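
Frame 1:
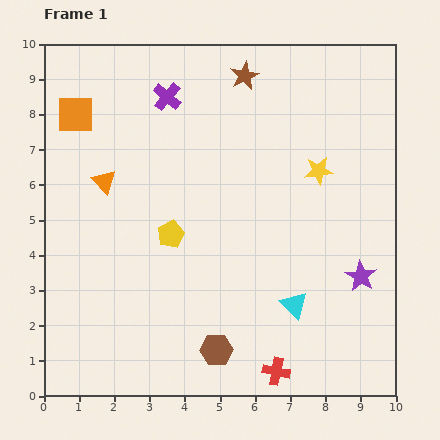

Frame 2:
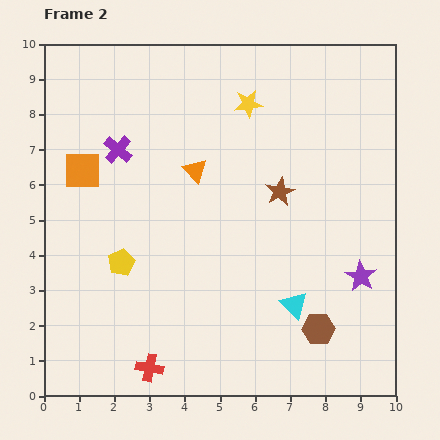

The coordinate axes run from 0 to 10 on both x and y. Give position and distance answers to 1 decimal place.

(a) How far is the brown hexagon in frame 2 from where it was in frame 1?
3.0

The brown hexagon moved from (4.9, 1.3) to (7.8, 1.9), a distance of √(2.9² + 0.6²) ≈ 3.0.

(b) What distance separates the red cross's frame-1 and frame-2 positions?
3.6

The red cross moved from (6.6, 0.7) to (3.0, 0.8), a distance of √(3.6² + 0.1²) ≈ 3.6.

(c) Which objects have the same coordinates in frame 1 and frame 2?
the cyan triangle, the purple star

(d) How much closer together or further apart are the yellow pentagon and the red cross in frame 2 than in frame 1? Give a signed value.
-1.8

Distance in frame 1: 4.9. Distance in frame 2: 3.1.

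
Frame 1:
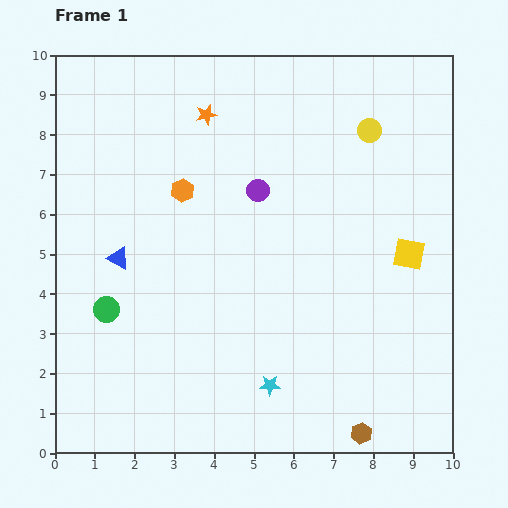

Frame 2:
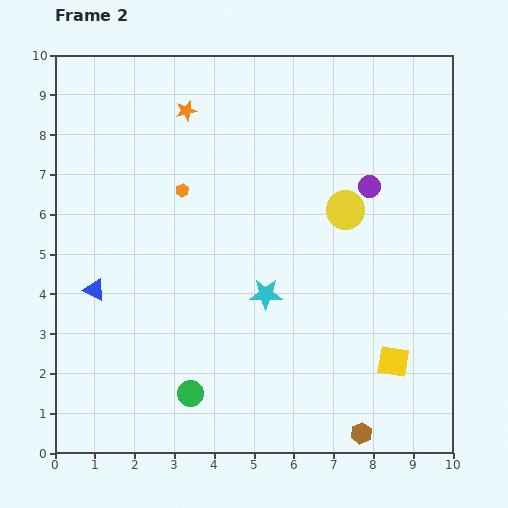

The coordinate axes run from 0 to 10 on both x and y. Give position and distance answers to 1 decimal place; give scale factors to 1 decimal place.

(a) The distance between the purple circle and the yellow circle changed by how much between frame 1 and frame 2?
-2.4

Distance in frame 1: 3.2. Distance in frame 2: 0.8.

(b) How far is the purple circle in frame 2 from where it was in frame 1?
2.8

The purple circle moved from (5.1, 6.6) to (7.9, 6.7), a distance of √(2.8² + 0.1²) ≈ 2.8.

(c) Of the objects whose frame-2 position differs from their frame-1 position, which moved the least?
the orange star

(moved 0.5)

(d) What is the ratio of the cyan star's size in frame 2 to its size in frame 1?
1.5×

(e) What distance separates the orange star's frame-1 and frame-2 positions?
0.5

The orange star moved from (3.8, 8.5) to (3.3, 8.6), a distance of √(0.5² + 0.1²) ≈ 0.5.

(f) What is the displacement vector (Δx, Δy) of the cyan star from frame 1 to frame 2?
(-0.1, 2.3)

The cyan star was at (5.4, 1.7) in frame 1 and (5.3, 4.0) in frame 2.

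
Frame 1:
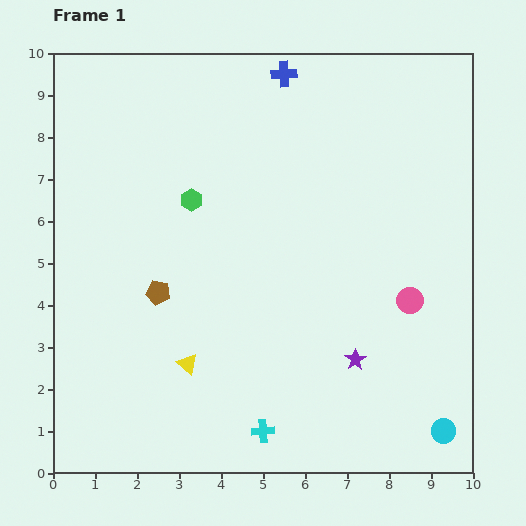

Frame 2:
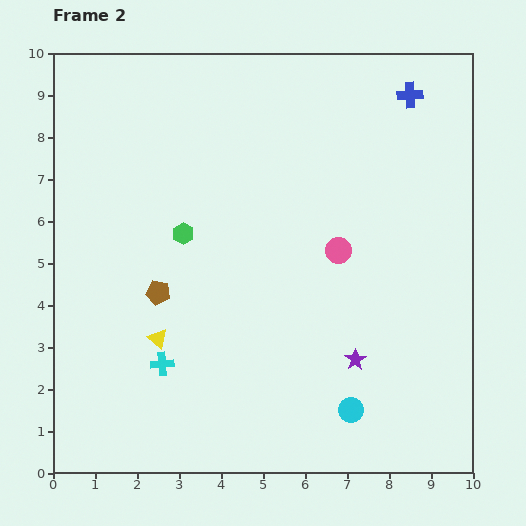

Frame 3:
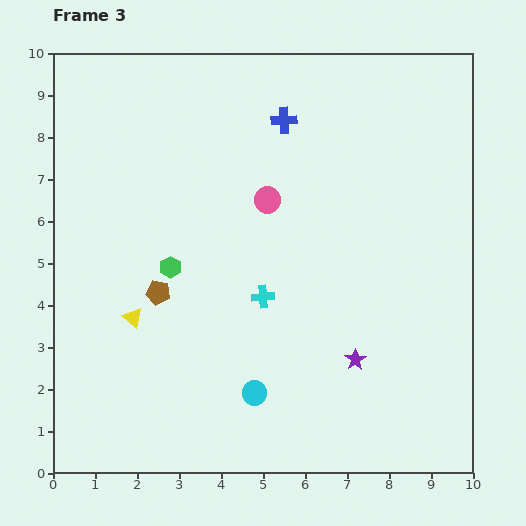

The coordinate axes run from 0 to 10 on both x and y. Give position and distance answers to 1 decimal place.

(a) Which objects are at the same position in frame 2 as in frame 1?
the brown pentagon, the purple star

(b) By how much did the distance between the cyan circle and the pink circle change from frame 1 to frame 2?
+0.6

Distance in frame 1: 3.2. Distance in frame 2: 3.8.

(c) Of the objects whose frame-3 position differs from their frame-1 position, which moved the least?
the blue cross

(moved 1.1)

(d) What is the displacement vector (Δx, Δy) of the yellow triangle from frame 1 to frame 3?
(-1.3, 1.1)

The yellow triangle was at (3.2, 2.6) in frame 1 and (1.9, 3.7) in frame 3.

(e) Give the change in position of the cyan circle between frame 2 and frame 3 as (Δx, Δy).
(-2.3, 0.4)

The cyan circle was at (7.1, 1.5) in frame 2 and (4.8, 1.9) in frame 3.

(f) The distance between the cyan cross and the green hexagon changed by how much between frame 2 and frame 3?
-0.8

Distance in frame 2: 3.1. Distance in frame 3: 2.3.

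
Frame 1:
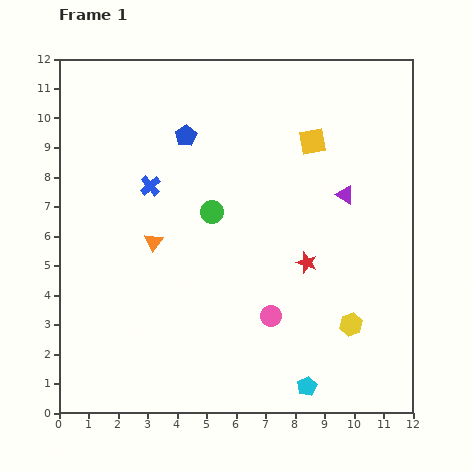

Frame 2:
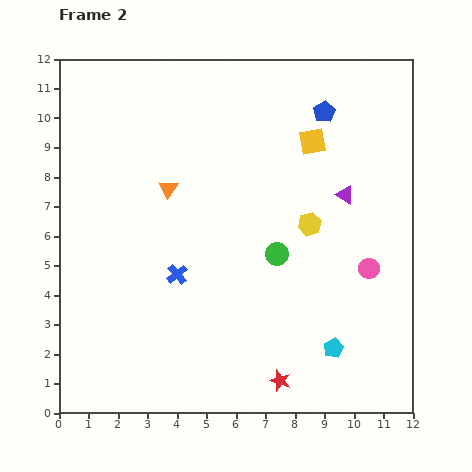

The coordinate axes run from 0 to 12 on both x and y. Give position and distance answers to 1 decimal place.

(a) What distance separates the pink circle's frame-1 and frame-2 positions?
3.7

The pink circle moved from (7.2, 3.3) to (10.5, 4.9), a distance of √(3.3² + 1.6²) ≈ 3.7.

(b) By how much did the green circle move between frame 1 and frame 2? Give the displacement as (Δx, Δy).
(2.2, -1.4)

The green circle was at (5.2, 6.8) in frame 1 and (7.4, 5.4) in frame 2.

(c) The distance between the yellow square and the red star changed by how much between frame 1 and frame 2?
+4.1

Distance in frame 1: 4.1. Distance in frame 2: 8.2.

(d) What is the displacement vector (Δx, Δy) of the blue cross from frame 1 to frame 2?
(0.9, -3.0)

The blue cross was at (3.1, 7.7) in frame 1 and (4.0, 4.7) in frame 2.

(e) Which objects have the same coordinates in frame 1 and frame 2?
the purple triangle, the yellow square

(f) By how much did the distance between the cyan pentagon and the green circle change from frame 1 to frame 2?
-3.0

Distance in frame 1: 6.7. Distance in frame 2: 3.7.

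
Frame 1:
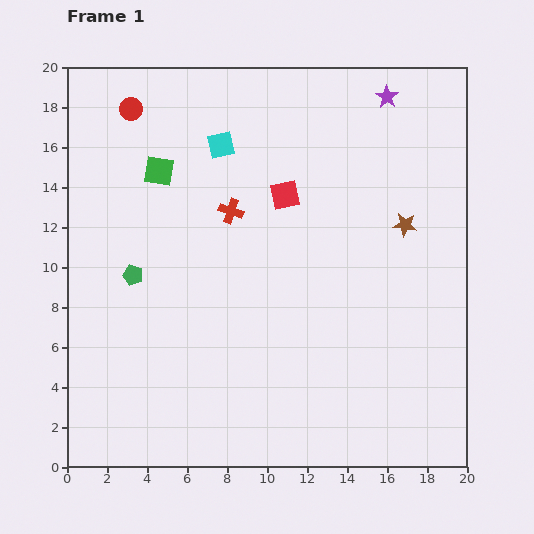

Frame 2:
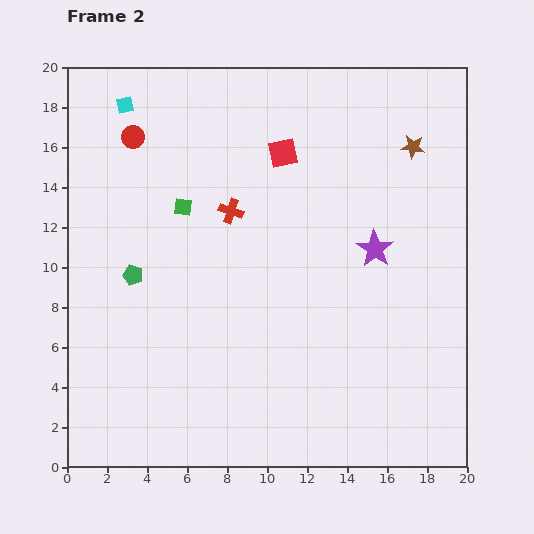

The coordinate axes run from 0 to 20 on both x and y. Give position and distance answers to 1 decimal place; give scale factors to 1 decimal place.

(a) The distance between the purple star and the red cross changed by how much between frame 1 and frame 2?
-2.3

Distance in frame 1: 9.7. Distance in frame 2: 7.4.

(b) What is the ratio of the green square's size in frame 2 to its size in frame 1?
0.6×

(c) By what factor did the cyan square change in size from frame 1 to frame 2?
0.7×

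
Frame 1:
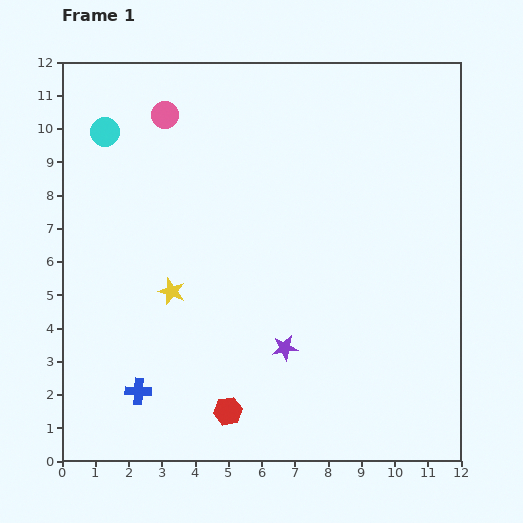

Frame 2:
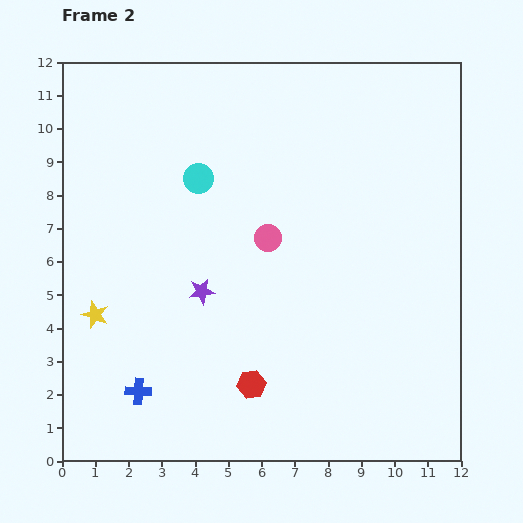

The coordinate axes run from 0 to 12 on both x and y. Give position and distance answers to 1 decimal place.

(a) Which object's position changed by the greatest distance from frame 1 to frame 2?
the pink circle

(moved 4.8; next 3.1)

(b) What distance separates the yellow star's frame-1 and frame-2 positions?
2.4

The yellow star moved from (3.3, 5.1) to (1.0, 4.4), a distance of √(2.3² + 0.7²) ≈ 2.4.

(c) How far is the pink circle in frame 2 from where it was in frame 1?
4.8

The pink circle moved from (3.1, 10.4) to (6.2, 6.7), a distance of √(3.1² + 3.7²) ≈ 4.8.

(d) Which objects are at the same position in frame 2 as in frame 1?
the blue cross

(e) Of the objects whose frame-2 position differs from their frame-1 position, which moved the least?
the red hexagon

(moved 1.1)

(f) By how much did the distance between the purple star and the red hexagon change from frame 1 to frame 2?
+0.7

Distance in frame 1: 2.5. Distance in frame 2: 3.2.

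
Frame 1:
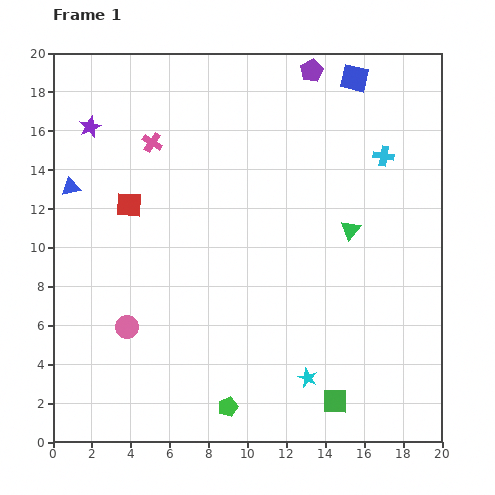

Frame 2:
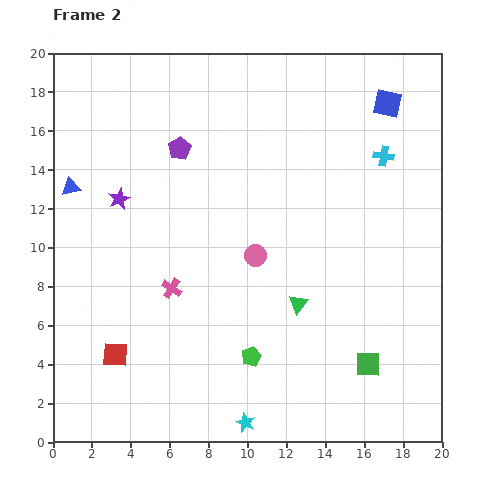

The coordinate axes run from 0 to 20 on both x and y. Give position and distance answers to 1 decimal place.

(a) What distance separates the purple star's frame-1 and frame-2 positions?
4.0

The purple star moved from (1.9, 16.2) to (3.4, 12.5), a distance of √(1.5² + 3.7²) ≈ 4.0.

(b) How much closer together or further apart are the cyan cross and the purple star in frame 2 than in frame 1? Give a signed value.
-1.4

Distance in frame 1: 15.2. Distance in frame 2: 13.8.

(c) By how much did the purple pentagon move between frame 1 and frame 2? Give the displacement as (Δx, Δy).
(-6.8, -4.0)

The purple pentagon was at (13.3, 19.1) in frame 1 and (6.5, 15.1) in frame 2.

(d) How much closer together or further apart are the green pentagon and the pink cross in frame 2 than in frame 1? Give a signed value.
-8.7

Distance in frame 1: 14.1. Distance in frame 2: 5.4.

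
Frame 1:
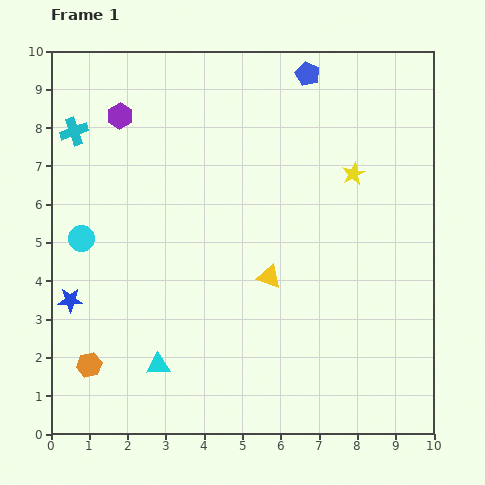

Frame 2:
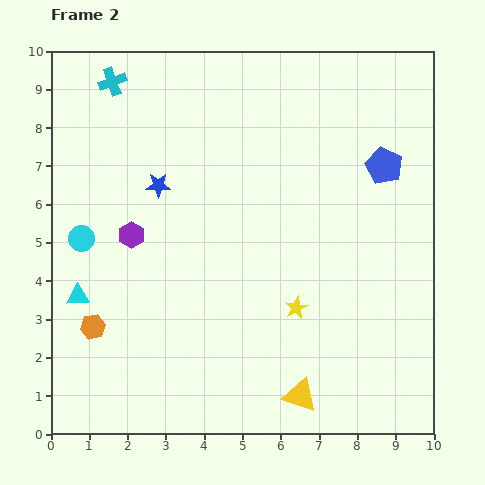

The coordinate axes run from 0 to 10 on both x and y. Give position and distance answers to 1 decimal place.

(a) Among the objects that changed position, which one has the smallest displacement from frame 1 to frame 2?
the orange hexagon

(moved 1.0)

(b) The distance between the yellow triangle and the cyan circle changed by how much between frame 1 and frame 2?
+2.0

Distance in frame 1: 5.0. Distance in frame 2: 7.0.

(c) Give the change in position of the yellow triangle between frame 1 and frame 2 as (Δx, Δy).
(0.8, -3.1)

The yellow triangle was at (5.7, 4.1) in frame 1 and (6.5, 1.0) in frame 2.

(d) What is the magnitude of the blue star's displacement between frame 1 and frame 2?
3.8

The blue star moved from (0.5, 3.5) to (2.8, 6.5), a distance of √(2.3² + 3.0²) ≈ 3.8.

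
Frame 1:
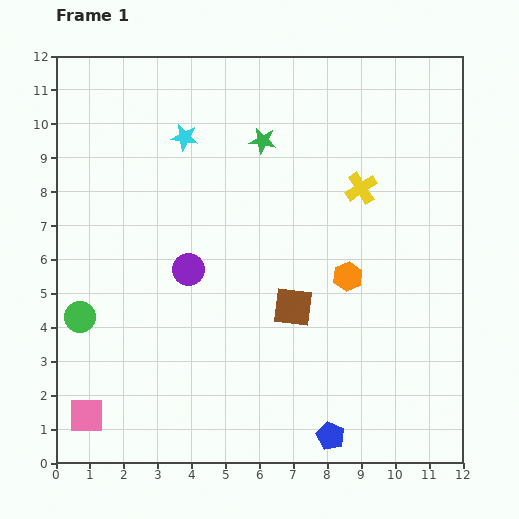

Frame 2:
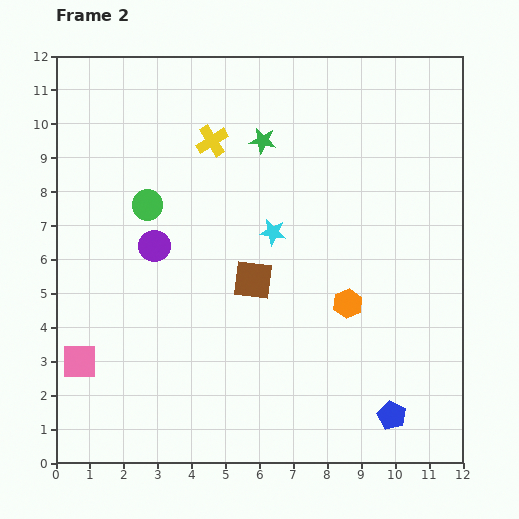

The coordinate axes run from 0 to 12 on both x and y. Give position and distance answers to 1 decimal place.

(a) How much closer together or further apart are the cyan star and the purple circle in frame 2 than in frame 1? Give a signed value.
-0.4

Distance in frame 1: 3.9. Distance in frame 2: 3.5.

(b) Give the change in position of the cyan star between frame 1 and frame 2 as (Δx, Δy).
(2.6, -2.8)

The cyan star was at (3.8, 9.6) in frame 1 and (6.4, 6.8) in frame 2.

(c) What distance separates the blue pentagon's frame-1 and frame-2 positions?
1.9

The blue pentagon moved from (8.1, 0.8) to (9.9, 1.4), a distance of √(1.8² + 0.6²) ≈ 1.9.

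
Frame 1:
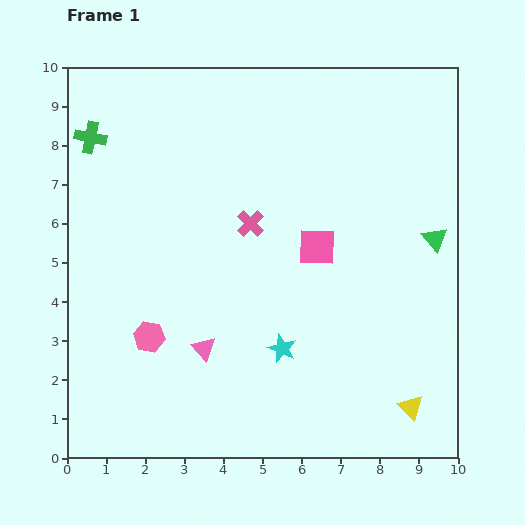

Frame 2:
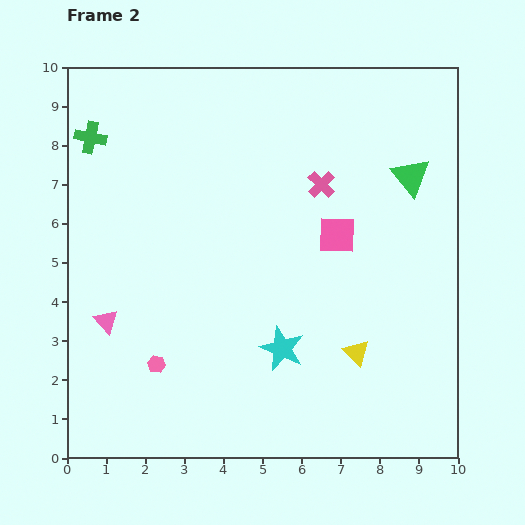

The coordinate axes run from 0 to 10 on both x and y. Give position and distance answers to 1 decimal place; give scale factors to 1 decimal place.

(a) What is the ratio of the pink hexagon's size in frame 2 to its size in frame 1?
0.6×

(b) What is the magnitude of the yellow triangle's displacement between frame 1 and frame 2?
2.0

The yellow triangle moved from (8.8, 1.3) to (7.4, 2.7), a distance of √(1.4² + 1.4²) ≈ 2.0.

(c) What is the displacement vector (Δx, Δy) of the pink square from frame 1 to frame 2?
(0.5, 0.3)

The pink square was at (6.4, 5.4) in frame 1 and (6.9, 5.7) in frame 2.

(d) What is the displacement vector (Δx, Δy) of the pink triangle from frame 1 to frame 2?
(-2.5, 0.7)

The pink triangle was at (3.5, 2.8) in frame 1 and (1.0, 3.5) in frame 2.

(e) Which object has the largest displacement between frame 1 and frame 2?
the pink triangle

(moved 2.6; next 2.1)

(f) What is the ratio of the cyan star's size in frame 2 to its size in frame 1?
1.6×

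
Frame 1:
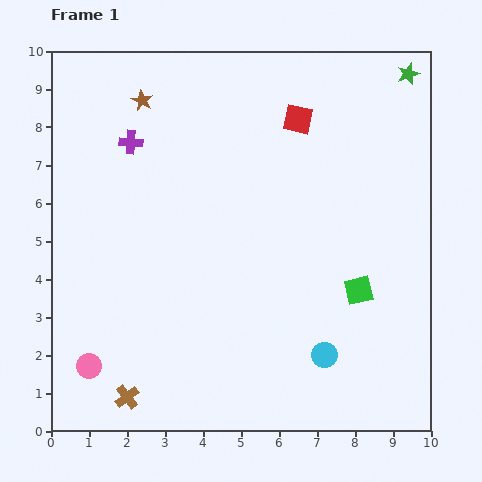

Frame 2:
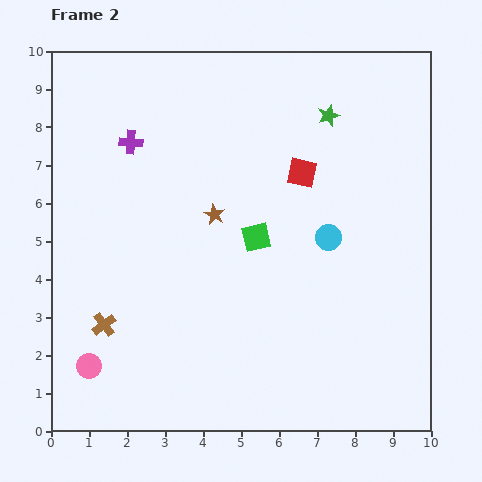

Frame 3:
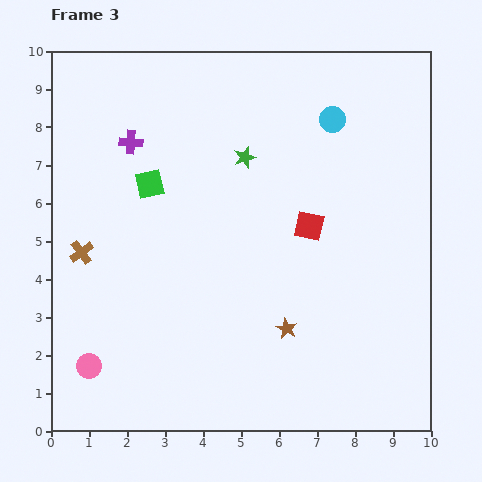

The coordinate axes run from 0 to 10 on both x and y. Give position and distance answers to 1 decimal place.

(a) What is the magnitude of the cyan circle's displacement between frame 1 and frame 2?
3.1

The cyan circle moved from (7.2, 2.0) to (7.3, 5.1), a distance of √(0.1² + 3.1²) ≈ 3.1.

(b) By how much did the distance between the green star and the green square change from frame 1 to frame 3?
-3.2

Distance in frame 1: 5.8. Distance in frame 3: 2.6.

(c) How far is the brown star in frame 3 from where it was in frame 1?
7.1

The brown star moved from (2.4, 8.7) to (6.2, 2.7), a distance of √(3.8² + 6.0²) ≈ 7.1.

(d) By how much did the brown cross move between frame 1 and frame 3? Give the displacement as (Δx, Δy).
(-1.2, 3.8)

The brown cross was at (2.0, 0.9) in frame 1 and (0.8, 4.7) in frame 3.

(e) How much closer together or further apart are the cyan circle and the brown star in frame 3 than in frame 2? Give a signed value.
+2.5

Distance in frame 2: 3.1. Distance in frame 3: 5.6.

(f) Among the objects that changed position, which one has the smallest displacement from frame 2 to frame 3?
the red square

(moved 1.4)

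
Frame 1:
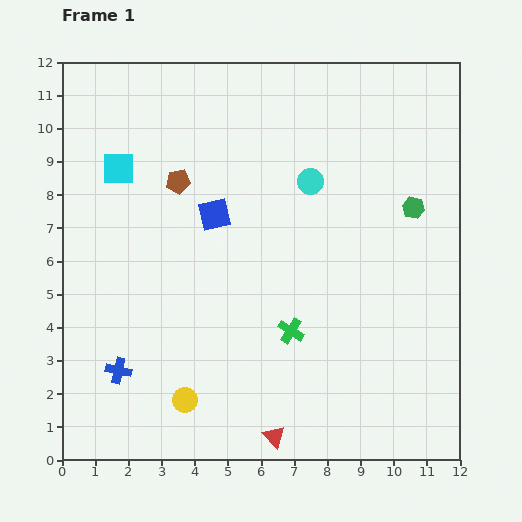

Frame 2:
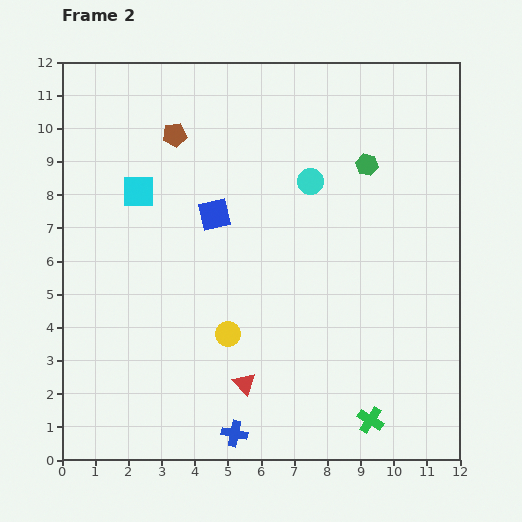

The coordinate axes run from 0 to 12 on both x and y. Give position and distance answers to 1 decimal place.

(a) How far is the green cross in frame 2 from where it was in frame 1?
3.6

The green cross moved from (6.9, 3.9) to (9.3, 1.2), a distance of √(2.4² + 2.7²) ≈ 3.6.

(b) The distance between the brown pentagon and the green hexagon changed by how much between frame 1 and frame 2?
-1.2

Distance in frame 1: 7.1. Distance in frame 2: 5.9.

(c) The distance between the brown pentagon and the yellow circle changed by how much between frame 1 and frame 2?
-0.4

Distance in frame 1: 6.6. Distance in frame 2: 6.2.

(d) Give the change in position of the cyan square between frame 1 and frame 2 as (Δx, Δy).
(0.6, -0.7)

The cyan square was at (1.7, 8.8) in frame 1 and (2.3, 8.1) in frame 2.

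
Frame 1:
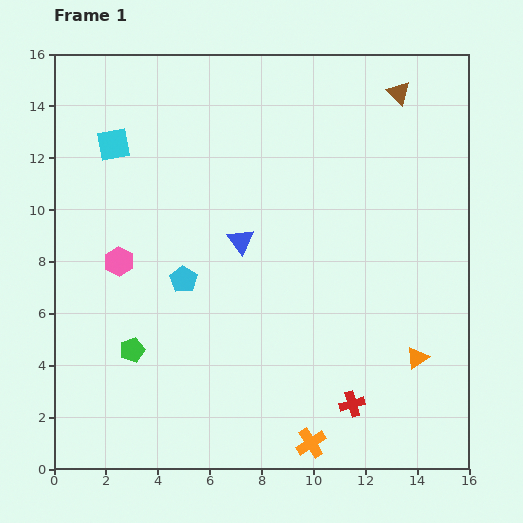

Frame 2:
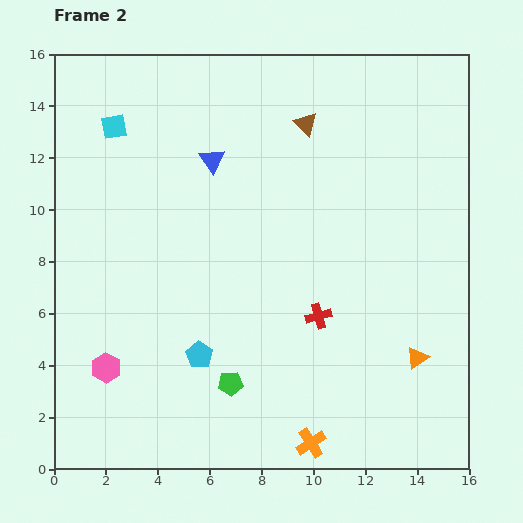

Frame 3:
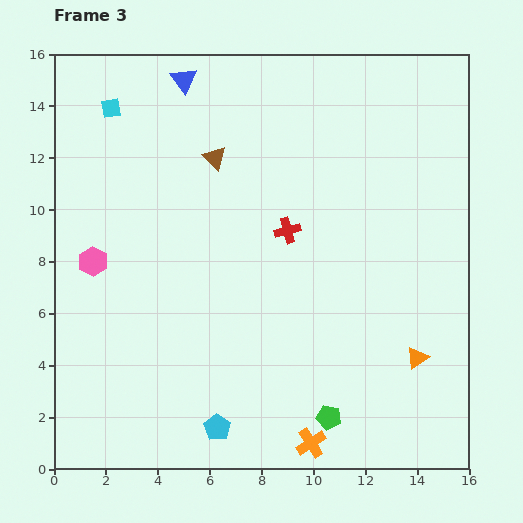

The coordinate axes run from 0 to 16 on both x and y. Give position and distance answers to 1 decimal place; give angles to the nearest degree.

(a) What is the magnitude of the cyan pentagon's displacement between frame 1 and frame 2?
3.0

The cyan pentagon moved from (5.0, 7.3) to (5.6, 4.4), a distance of √(0.6² + 2.9²) ≈ 3.0.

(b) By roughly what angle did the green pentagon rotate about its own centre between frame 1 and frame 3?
30° clockwise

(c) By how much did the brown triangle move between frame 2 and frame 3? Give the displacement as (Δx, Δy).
(-3.5, -1.3)

The brown triangle was at (9.7, 13.3) in frame 2 and (6.2, 12.0) in frame 3.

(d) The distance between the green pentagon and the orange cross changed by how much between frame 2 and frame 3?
-2.7

Distance in frame 2: 3.9. Distance in frame 3: 1.2.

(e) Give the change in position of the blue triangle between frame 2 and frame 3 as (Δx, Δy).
(-1.1, 3.1)

The blue triangle was at (6.1, 11.9) in frame 2 and (5.0, 15.0) in frame 3.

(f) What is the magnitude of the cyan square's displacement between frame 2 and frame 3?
0.7

The cyan square moved from (2.3, 13.2) to (2.2, 13.9), a distance of √(0.1² + 0.7²) ≈ 0.7.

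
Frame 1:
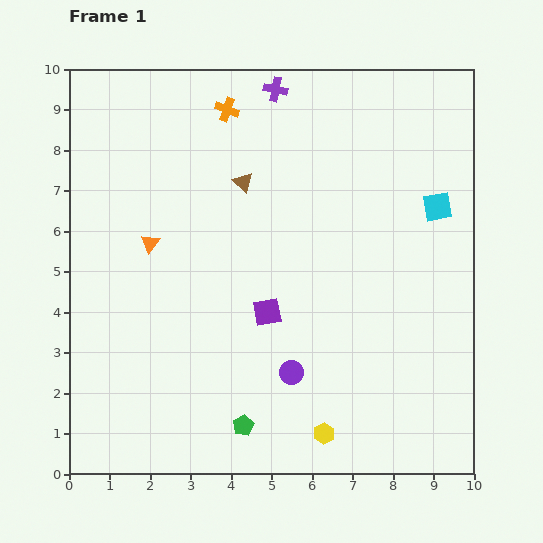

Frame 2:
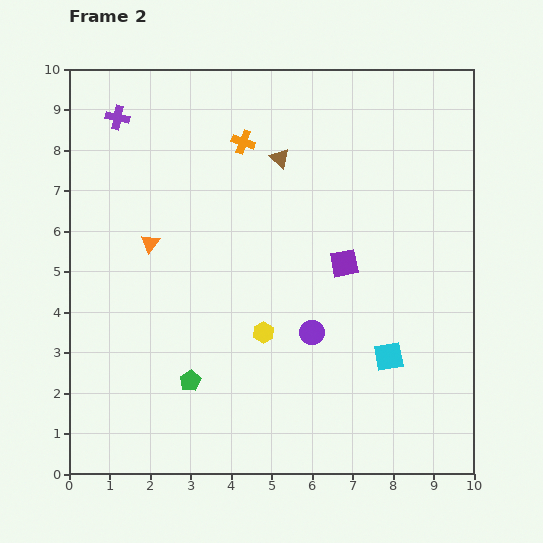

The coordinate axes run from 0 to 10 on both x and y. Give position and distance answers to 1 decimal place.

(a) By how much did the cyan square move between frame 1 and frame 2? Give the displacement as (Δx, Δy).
(-1.2, -3.7)

The cyan square was at (9.1, 6.6) in frame 1 and (7.9, 2.9) in frame 2.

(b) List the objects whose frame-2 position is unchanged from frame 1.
the orange triangle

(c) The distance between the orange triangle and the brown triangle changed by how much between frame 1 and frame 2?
+1.1

Distance in frame 1: 2.7. Distance in frame 2: 3.8.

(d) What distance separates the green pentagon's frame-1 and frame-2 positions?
1.7

The green pentagon moved from (4.3, 1.2) to (3.0, 2.3), a distance of √(1.3² + 1.1²) ≈ 1.7.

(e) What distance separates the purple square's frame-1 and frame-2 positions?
2.2

The purple square moved from (4.9, 4.0) to (6.8, 5.2), a distance of √(1.9² + 1.2²) ≈ 2.2.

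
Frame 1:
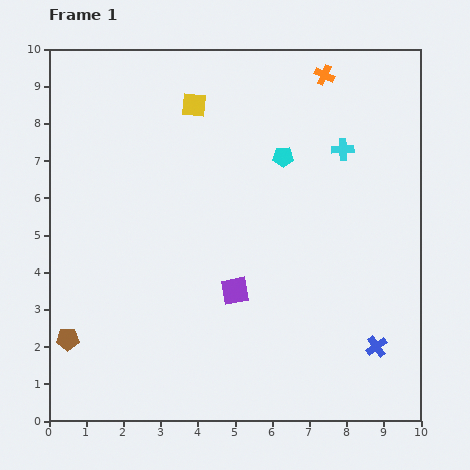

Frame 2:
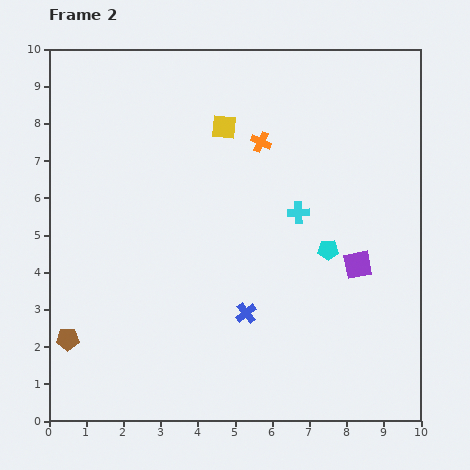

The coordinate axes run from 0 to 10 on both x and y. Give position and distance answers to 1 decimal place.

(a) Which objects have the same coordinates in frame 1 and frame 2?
the brown pentagon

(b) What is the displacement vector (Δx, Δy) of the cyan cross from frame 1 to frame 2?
(-1.2, -1.7)

The cyan cross was at (7.9, 7.3) in frame 1 and (6.7, 5.6) in frame 2.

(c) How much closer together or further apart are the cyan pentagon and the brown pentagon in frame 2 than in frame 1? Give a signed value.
-0.2

Distance in frame 1: 7.6. Distance in frame 2: 7.4.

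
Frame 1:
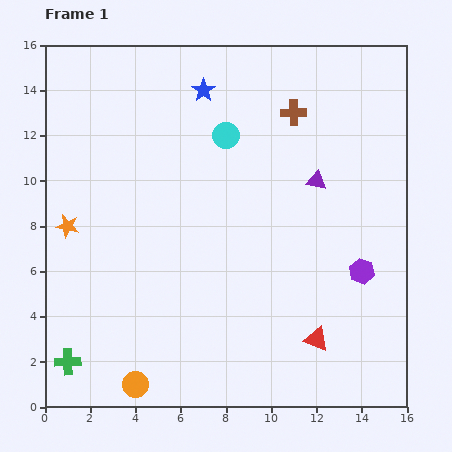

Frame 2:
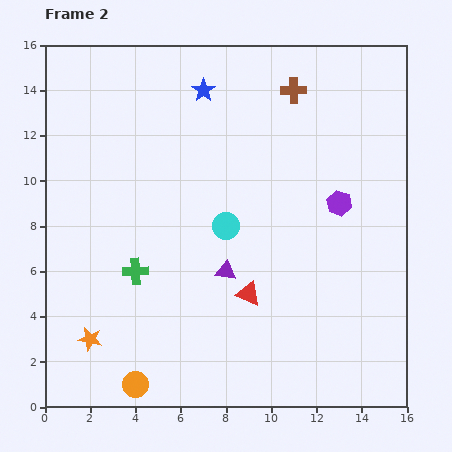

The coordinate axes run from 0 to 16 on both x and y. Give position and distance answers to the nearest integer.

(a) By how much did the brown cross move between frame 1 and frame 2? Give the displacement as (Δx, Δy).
(0, 1)

The brown cross was at (11, 13) in frame 1 and (11, 14) in frame 2.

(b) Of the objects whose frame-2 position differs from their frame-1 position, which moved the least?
the brown cross

(moved 1)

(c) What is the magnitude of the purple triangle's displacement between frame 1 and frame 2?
6

The purple triangle moved from (12, 10) to (8, 6), a distance of √(4² + 4²) ≈ 6.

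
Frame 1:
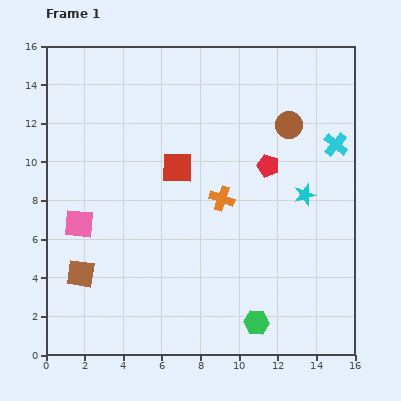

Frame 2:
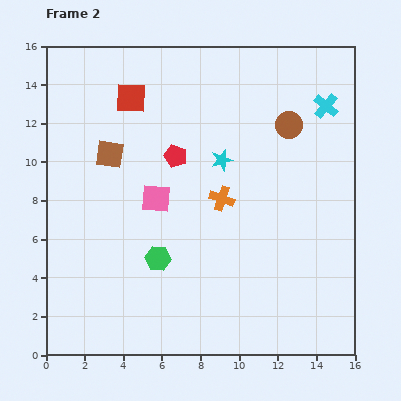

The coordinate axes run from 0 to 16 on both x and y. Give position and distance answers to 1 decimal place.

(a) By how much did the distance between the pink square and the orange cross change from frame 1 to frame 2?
-4.1

Distance in frame 1: 7.5. Distance in frame 2: 3.4.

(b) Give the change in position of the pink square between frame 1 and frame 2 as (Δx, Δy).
(4.0, 1.3)

The pink square was at (1.7, 6.8) in frame 1 and (5.7, 8.1) in frame 2.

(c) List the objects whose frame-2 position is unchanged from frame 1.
the brown circle, the orange cross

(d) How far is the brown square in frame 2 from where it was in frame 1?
6.4

The brown square moved from (1.8, 4.2) to (3.3, 10.4), a distance of √(1.5² + 6.2²) ≈ 6.4.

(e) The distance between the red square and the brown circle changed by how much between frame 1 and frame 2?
+2.1

Distance in frame 1: 6.2. Distance in frame 2: 8.3.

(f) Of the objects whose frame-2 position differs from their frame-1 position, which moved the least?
the cyan cross

(moved 2.1)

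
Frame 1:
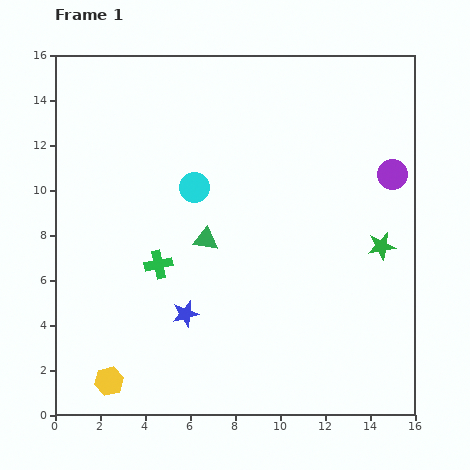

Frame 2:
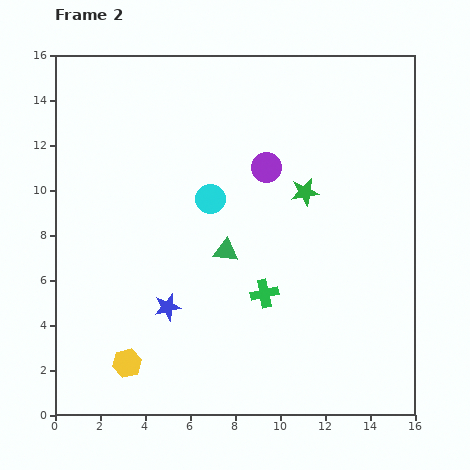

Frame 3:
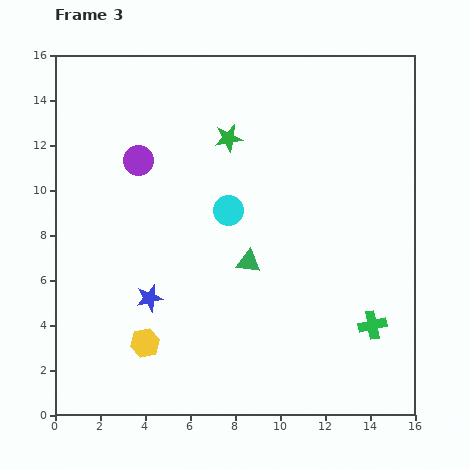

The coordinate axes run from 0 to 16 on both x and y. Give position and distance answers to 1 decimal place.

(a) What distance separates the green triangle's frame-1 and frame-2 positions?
1.0

The green triangle moved from (6.7, 7.8) to (7.6, 7.3), a distance of √(0.9² + 0.5²) ≈ 1.0.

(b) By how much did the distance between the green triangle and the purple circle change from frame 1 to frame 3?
-2.1

Distance in frame 1: 8.8. Distance in frame 3: 6.7.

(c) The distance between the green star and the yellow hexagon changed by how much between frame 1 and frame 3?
-3.7

Distance in frame 1: 13.5. Distance in frame 3: 9.8.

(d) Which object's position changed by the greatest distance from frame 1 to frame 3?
the purple circle

(moved 11.3; next 9.9)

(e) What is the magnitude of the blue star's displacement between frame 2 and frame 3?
0.9

The blue star moved from (5.0, 4.8) to (4.2, 5.2), a distance of √(0.8² + 0.4²) ≈ 0.9.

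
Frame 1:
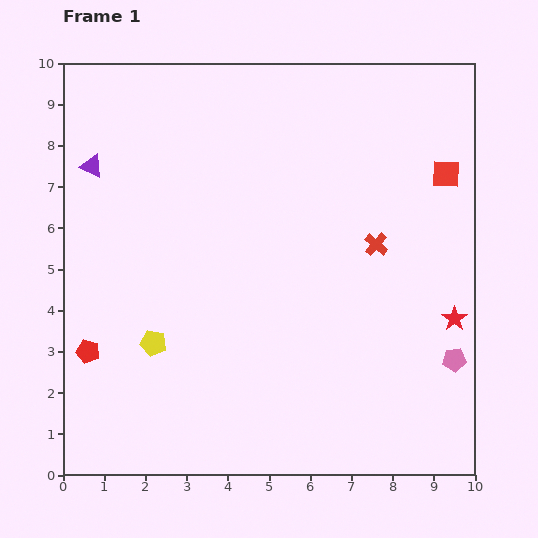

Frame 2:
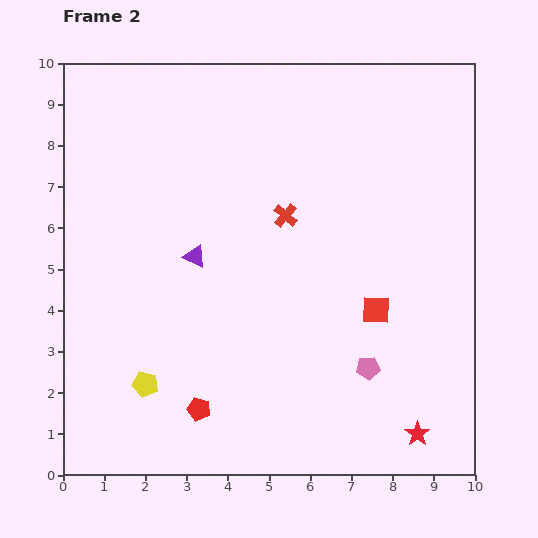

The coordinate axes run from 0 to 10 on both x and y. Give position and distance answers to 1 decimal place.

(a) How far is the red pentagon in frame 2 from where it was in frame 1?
3.0

The red pentagon moved from (0.6, 3.0) to (3.3, 1.6), a distance of √(2.7² + 1.4²) ≈ 3.0.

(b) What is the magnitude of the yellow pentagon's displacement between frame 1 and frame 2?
1.0

The yellow pentagon moved from (2.2, 3.2) to (2.0, 2.2), a distance of √(0.2² + 1.0²) ≈ 1.0.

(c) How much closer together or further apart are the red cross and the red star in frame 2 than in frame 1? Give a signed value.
+3.6

Distance in frame 1: 2.6. Distance in frame 2: 6.2.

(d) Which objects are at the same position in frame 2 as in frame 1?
none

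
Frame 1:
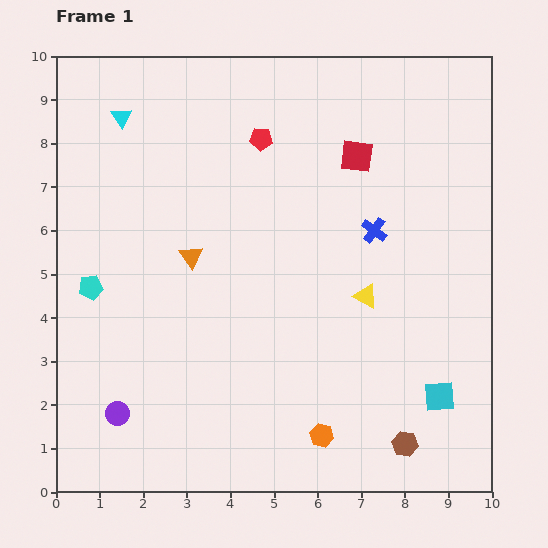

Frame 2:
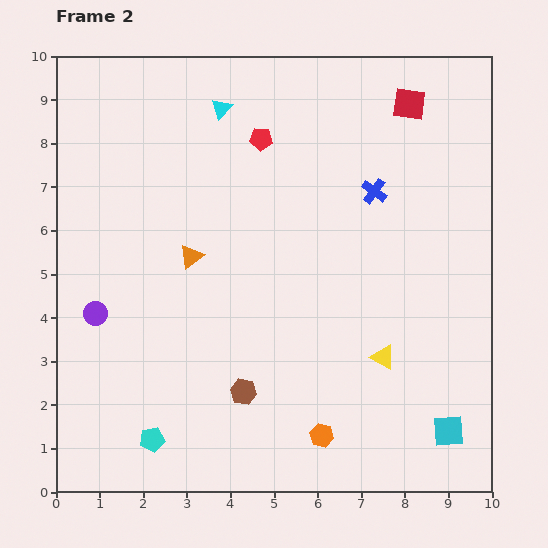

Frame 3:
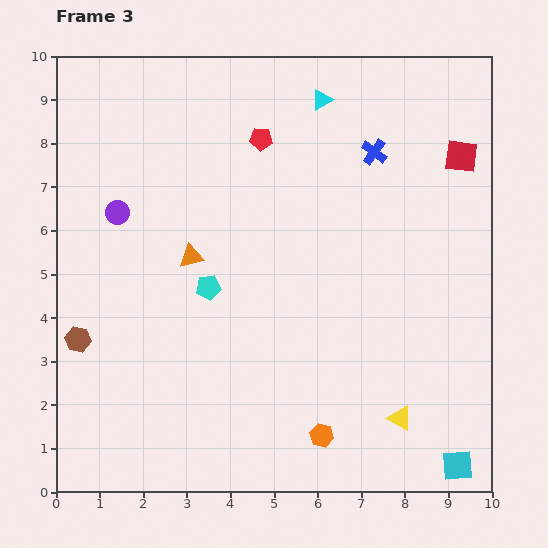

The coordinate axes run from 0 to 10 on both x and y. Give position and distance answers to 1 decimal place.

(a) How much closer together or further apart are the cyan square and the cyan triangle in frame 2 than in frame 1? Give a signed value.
-0.7

Distance in frame 1: 9.7. Distance in frame 2: 9.0.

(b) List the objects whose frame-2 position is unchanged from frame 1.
the orange triangle, the orange hexagon, the red pentagon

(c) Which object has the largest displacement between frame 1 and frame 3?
the brown hexagon

(moved 7.9; next 4.6)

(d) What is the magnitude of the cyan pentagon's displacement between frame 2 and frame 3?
3.7

The cyan pentagon moved from (2.2, 1.2) to (3.5, 4.7), a distance of √(1.3² + 3.5²) ≈ 3.7.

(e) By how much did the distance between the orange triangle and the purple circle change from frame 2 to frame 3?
-0.6

Distance in frame 2: 2.6. Distance in frame 3: 2.0.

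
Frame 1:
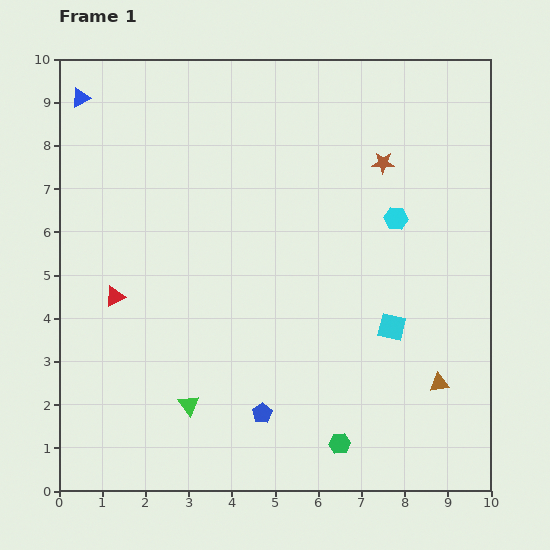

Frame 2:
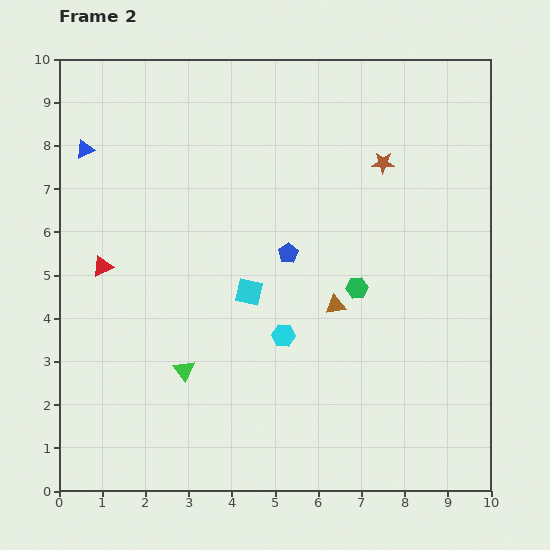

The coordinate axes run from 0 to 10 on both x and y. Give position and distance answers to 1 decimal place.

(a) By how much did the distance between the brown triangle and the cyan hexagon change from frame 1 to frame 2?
-2.5

Distance in frame 1: 3.9. Distance in frame 2: 1.4.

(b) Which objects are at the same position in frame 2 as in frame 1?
the brown star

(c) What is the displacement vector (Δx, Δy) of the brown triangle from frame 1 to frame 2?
(-2.4, 1.8)

The brown triangle was at (8.8, 2.5) in frame 1 and (6.4, 4.3) in frame 2.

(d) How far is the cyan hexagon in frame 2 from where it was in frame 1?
3.7

The cyan hexagon moved from (7.8, 6.3) to (5.2, 3.6), a distance of √(2.6² + 2.7²) ≈ 3.7.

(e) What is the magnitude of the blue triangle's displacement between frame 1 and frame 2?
1.2

The blue triangle moved from (0.5, 9.1) to (0.6, 7.9), a distance of √(0.1² + 1.2²) ≈ 1.2.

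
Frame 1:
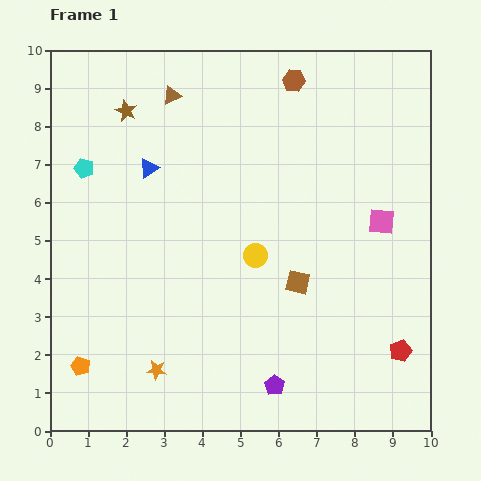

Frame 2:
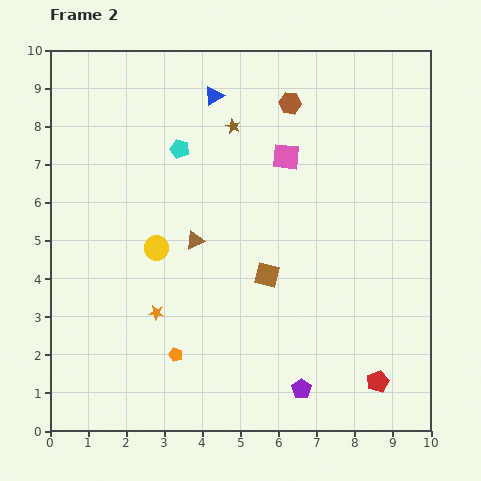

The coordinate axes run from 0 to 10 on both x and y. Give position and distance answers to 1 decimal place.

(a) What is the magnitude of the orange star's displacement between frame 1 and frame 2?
1.5

The orange star moved from (2.8, 1.6) to (2.8, 3.1), a distance of √(0.0² + 1.5²) ≈ 1.5.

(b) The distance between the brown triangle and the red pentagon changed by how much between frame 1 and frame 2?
-2.9

Distance in frame 1: 9.0. Distance in frame 2: 6.1.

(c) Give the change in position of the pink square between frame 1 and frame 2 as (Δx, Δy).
(-2.5, 1.7)

The pink square was at (8.7, 5.5) in frame 1 and (6.2, 7.2) in frame 2.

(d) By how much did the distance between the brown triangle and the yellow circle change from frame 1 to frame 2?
-3.7

Distance in frame 1: 4.7. Distance in frame 2: 1.0.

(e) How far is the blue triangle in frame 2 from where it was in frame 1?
2.5

The blue triangle moved from (2.6, 6.9) to (4.3, 8.8), a distance of √(1.7² + 1.9²) ≈ 2.5.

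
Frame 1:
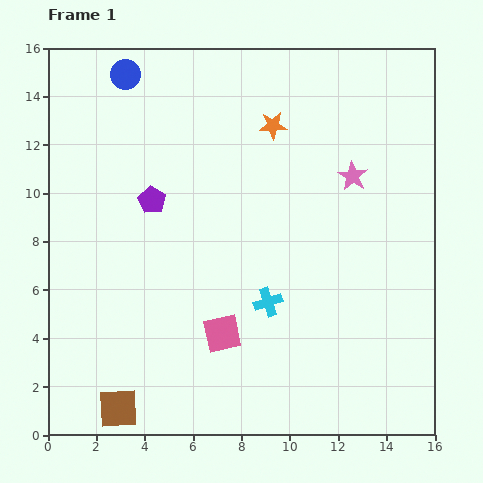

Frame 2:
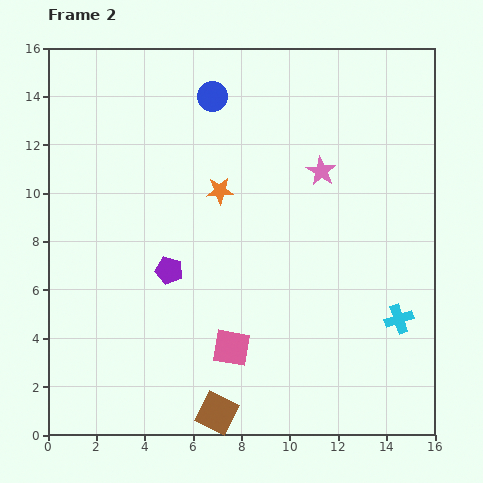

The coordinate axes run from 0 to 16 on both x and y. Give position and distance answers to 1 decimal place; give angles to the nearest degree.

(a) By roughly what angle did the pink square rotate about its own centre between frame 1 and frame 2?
22° clockwise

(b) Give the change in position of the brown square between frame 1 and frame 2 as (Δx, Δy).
(4.1, -0.2)

The brown square was at (2.9, 1.1) in frame 1 and (7.0, 0.9) in frame 2.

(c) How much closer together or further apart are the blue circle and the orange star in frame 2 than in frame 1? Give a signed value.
-2.6

Distance in frame 1: 6.5. Distance in frame 2: 3.9.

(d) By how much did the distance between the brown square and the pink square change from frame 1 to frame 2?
-2.5

Distance in frame 1: 5.3. Distance in frame 2: 2.8.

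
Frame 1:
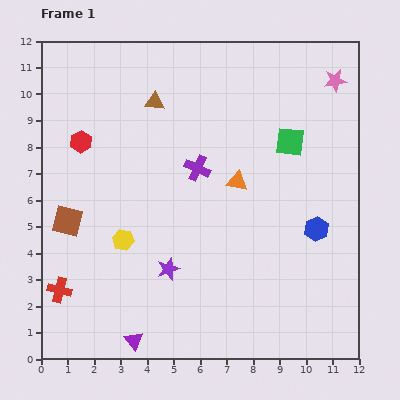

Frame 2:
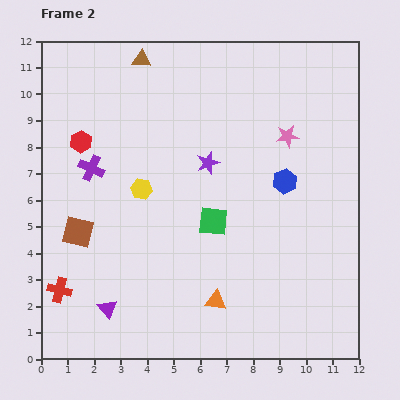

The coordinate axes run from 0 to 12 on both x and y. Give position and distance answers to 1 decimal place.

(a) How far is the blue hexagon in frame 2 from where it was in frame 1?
2.2

The blue hexagon moved from (10.4, 4.9) to (9.2, 6.7), a distance of √(1.2² + 1.8²) ≈ 2.2.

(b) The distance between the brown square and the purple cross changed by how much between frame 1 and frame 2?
-2.8

Distance in frame 1: 5.3. Distance in frame 2: 2.5.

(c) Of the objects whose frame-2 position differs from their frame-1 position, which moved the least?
the brown square

(moved 0.6)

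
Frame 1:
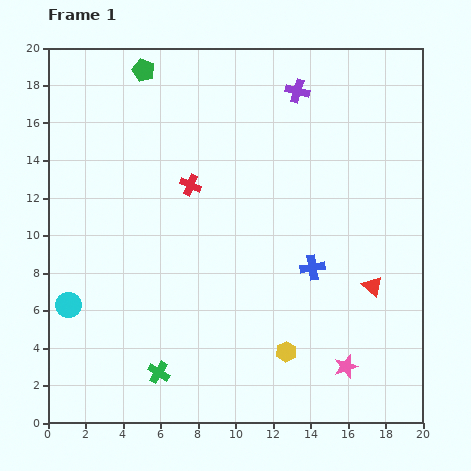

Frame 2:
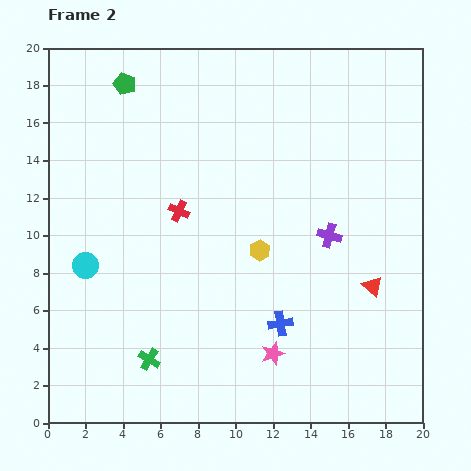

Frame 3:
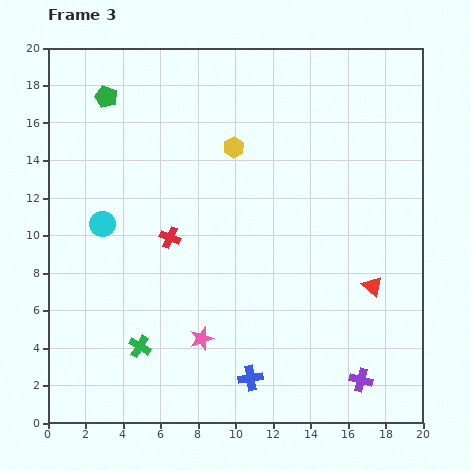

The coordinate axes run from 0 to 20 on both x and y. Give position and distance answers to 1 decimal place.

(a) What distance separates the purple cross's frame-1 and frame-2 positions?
7.9

The purple cross moved from (13.3, 17.7) to (15.0, 10.0), a distance of √(1.7² + 7.7²) ≈ 7.9.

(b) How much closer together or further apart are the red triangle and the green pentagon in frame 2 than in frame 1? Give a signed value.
+0.3

Distance in frame 1: 16.8. Distance in frame 2: 17.1.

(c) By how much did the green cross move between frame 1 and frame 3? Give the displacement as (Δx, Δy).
(-1.0, 1.4)

The green cross was at (5.9, 2.7) in frame 1 and (4.9, 4.1) in frame 3.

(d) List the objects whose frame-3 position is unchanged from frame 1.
the red triangle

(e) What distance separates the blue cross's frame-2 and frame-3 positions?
3.3

The blue cross moved from (12.4, 5.3) to (10.8, 2.4), a distance of √(1.6² + 2.9²) ≈ 3.3.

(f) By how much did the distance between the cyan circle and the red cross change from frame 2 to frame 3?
-2.1

Distance in frame 2: 5.8. Distance in frame 3: 3.7.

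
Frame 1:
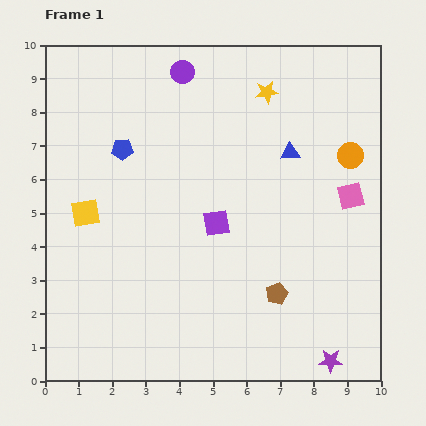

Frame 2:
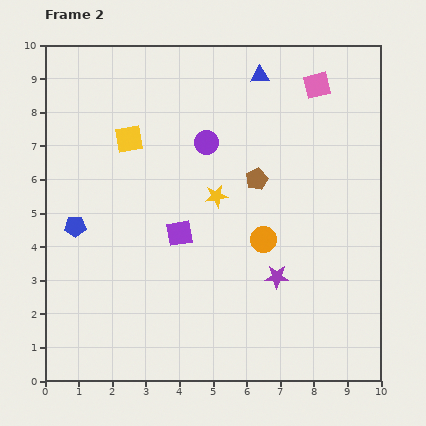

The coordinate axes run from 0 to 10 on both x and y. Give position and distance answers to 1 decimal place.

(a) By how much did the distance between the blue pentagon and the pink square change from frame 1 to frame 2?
+1.4

Distance in frame 1: 6.9. Distance in frame 2: 8.3.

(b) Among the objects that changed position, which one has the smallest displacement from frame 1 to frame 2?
the purple square

(moved 1.1)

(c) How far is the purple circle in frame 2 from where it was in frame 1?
2.2

The purple circle moved from (4.1, 9.2) to (4.8, 7.1), a distance of √(0.7² + 2.1²) ≈ 2.2.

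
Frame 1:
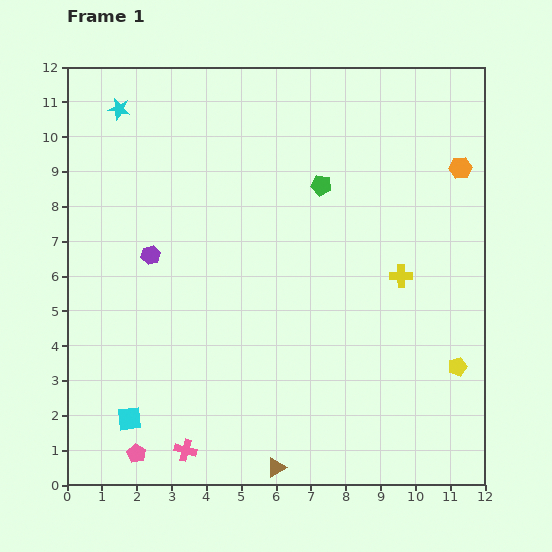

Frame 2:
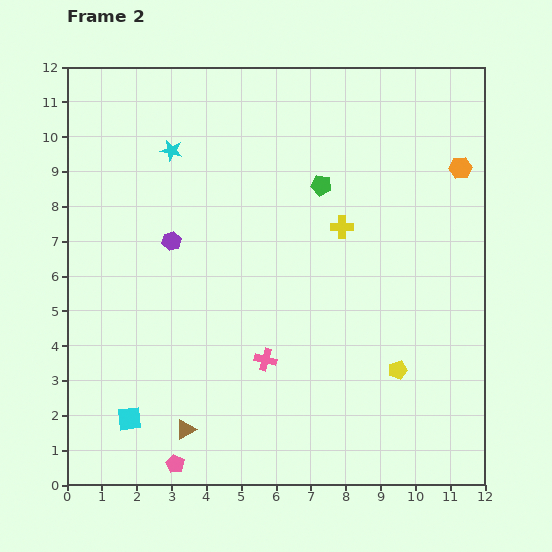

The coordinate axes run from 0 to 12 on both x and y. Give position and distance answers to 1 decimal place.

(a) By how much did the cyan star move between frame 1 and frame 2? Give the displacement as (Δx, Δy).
(1.5, -1.2)

The cyan star was at (1.5, 10.8) in frame 1 and (3.0, 9.6) in frame 2.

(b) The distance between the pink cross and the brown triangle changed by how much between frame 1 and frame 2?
+0.4

Distance in frame 1: 2.6. Distance in frame 2: 3.0.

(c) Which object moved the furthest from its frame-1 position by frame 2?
the pink cross

(moved 3.5; next 2.8)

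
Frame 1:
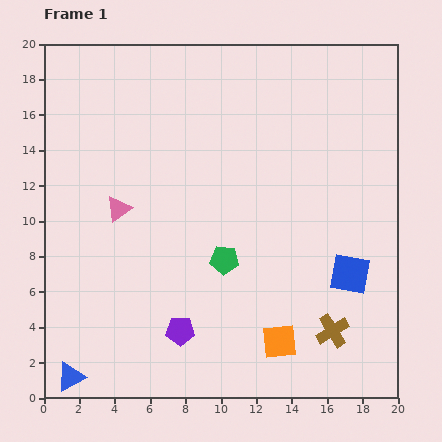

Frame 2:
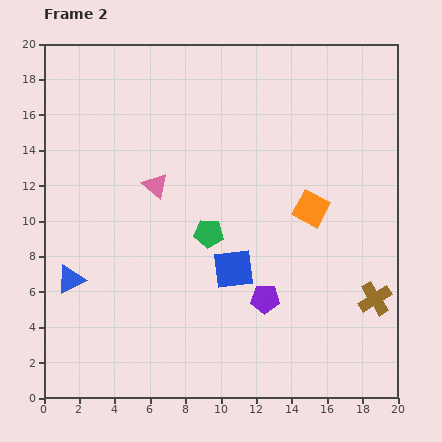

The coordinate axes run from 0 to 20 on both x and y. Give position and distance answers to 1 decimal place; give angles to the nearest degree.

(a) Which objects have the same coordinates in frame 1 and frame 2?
none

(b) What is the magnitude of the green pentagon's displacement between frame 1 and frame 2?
1.7

The green pentagon moved from (10.2, 7.8) to (9.3, 9.3), a distance of √(0.9² + 1.5²) ≈ 1.7.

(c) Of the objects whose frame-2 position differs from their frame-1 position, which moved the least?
the green pentagon

(moved 1.7)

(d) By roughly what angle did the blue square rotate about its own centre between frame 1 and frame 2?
17° counter-clockwise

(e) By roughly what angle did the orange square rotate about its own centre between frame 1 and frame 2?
33° clockwise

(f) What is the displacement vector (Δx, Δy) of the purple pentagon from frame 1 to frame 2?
(4.8, 1.8)

The purple pentagon was at (7.7, 3.8) in frame 1 and (12.5, 5.6) in frame 2.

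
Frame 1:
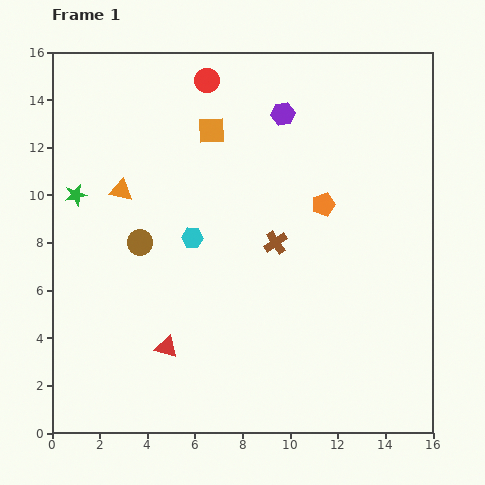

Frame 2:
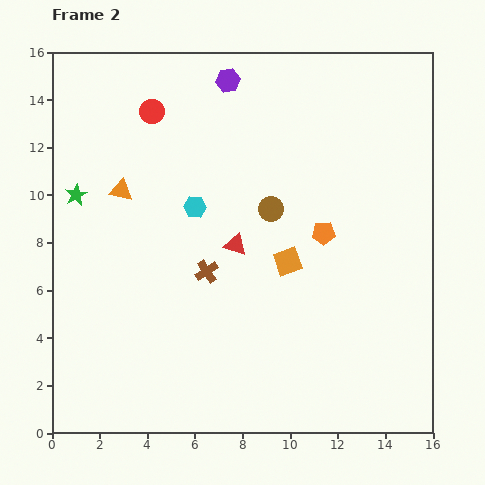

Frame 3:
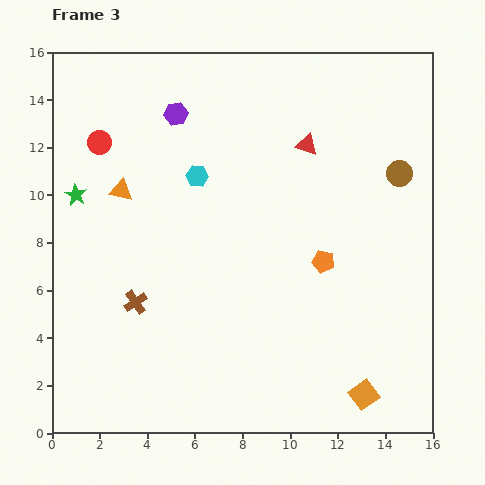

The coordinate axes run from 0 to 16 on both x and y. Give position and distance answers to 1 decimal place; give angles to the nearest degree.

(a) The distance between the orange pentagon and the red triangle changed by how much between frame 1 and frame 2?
-5.2

Distance in frame 1: 8.9. Distance in frame 2: 3.7.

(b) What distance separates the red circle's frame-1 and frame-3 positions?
5.2

The red circle moved from (6.5, 14.8) to (2.0, 12.2), a distance of √(4.5² + 2.6²) ≈ 5.2.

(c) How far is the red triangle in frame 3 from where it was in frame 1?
10.3

The red triangle moved from (4.8, 3.6) to (10.7, 12.1), a distance of √(5.9² + 8.5²) ≈ 10.3.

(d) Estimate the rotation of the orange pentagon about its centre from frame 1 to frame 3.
31° clockwise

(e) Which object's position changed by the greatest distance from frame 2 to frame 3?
the orange square

(moved 6.4; next 5.6)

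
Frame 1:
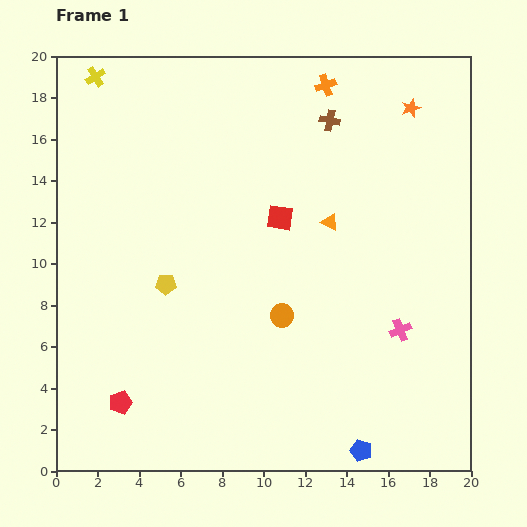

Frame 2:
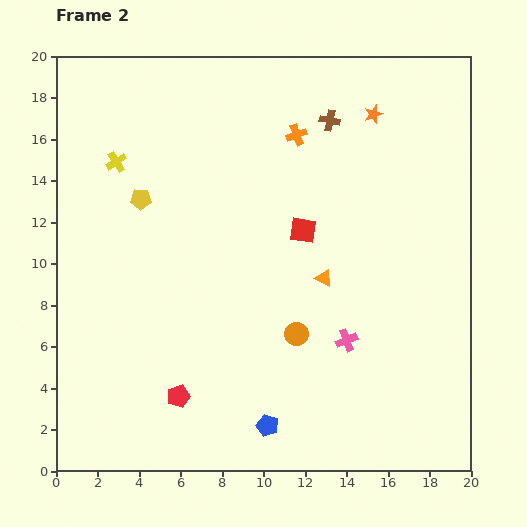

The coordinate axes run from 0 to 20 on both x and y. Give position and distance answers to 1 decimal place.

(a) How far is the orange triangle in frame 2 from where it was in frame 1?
2.7

The orange triangle moved from (13.2, 12.0) to (12.9, 9.3), a distance of √(0.3² + 2.7²) ≈ 2.7.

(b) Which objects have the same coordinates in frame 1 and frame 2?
the brown cross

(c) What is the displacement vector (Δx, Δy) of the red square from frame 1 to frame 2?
(1.1, -0.6)

The red square was at (10.8, 12.2) in frame 1 and (11.9, 11.6) in frame 2.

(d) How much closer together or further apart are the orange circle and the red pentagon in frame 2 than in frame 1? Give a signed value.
-2.5

Distance in frame 1: 8.9. Distance in frame 2: 6.4.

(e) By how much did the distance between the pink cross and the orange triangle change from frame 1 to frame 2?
-3.0

Distance in frame 1: 6.2. Distance in frame 2: 3.2.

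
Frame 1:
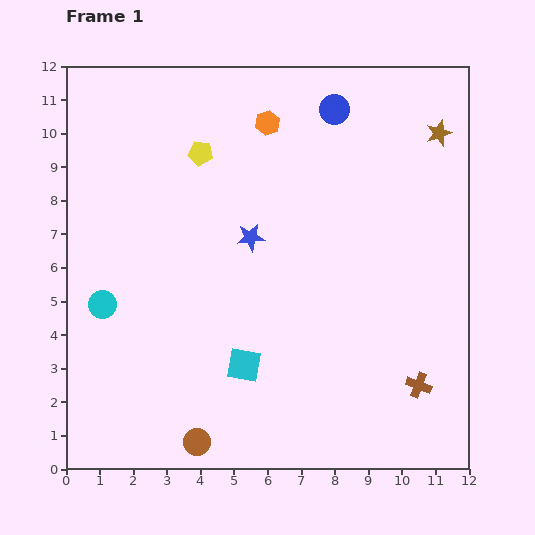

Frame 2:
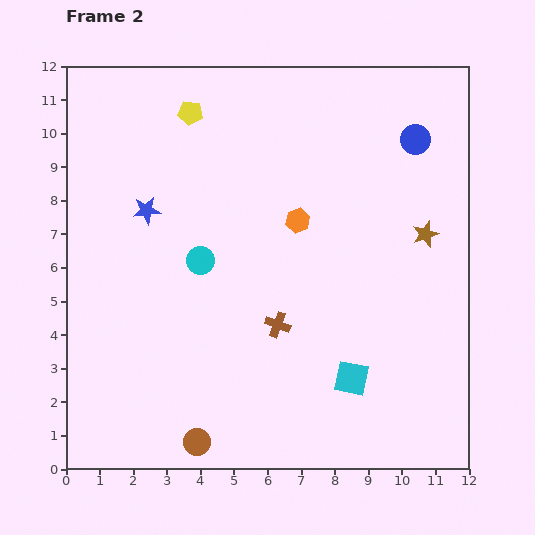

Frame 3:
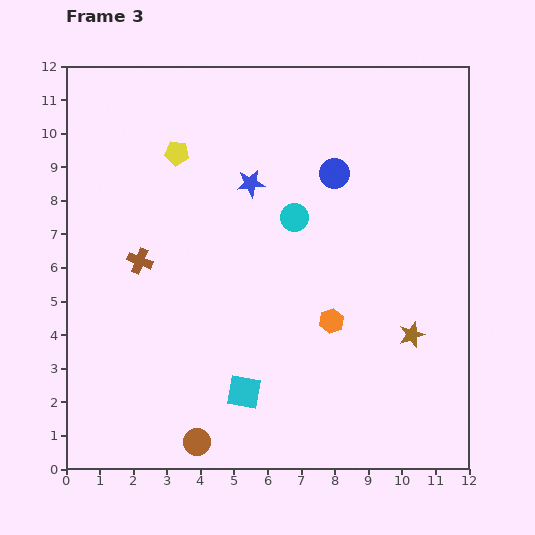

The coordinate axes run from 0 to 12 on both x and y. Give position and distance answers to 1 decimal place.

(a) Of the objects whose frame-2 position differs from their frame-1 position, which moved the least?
the yellow pentagon

(moved 1.2)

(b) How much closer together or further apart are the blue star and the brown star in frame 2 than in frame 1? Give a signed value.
+1.9

Distance in frame 1: 6.4. Distance in frame 2: 8.3.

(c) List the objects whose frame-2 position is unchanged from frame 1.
the brown circle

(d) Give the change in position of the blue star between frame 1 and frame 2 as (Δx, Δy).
(-3.1, 0.8)

The blue star was at (5.5, 6.9) in frame 1 and (2.4, 7.7) in frame 2.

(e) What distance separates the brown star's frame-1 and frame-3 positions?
6.1

The brown star moved from (11.1, 10.0) to (10.3, 4.0), a distance of √(0.8² + 6.0²) ≈ 6.1.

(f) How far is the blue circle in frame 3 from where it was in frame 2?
2.6

The blue circle moved from (10.4, 9.8) to (8.0, 8.8), a distance of √(2.4² + 1.0²) ≈ 2.6.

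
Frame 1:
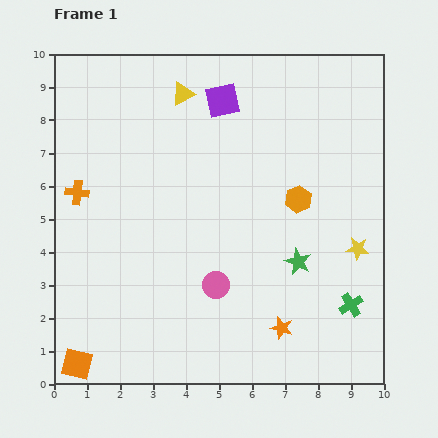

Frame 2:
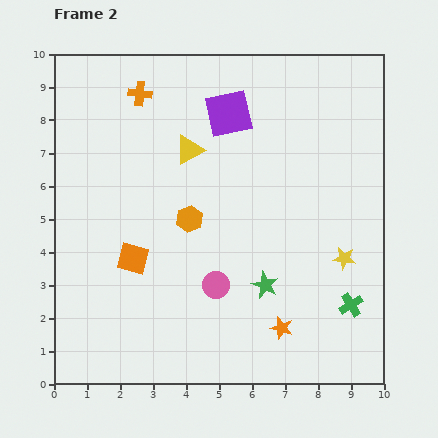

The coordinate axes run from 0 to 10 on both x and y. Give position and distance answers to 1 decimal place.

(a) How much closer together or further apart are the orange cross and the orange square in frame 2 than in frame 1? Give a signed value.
-0.2

Distance in frame 1: 5.2. Distance in frame 2: 5.0.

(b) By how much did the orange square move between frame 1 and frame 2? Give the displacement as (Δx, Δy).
(1.7, 3.2)

The orange square was at (0.7, 0.6) in frame 1 and (2.4, 3.8) in frame 2.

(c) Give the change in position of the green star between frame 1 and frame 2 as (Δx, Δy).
(-1.0, -0.7)

The green star was at (7.4, 3.7) in frame 1 and (6.4, 3.0) in frame 2.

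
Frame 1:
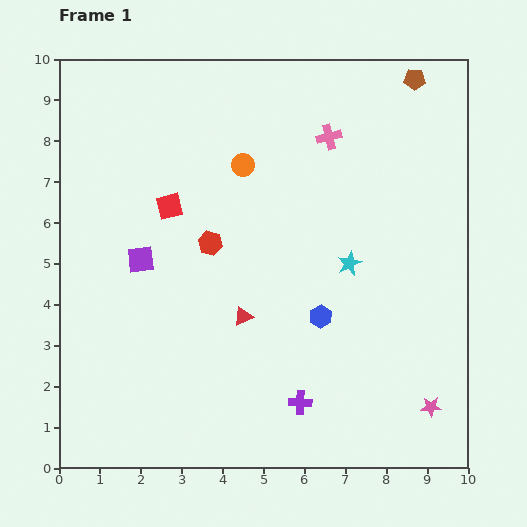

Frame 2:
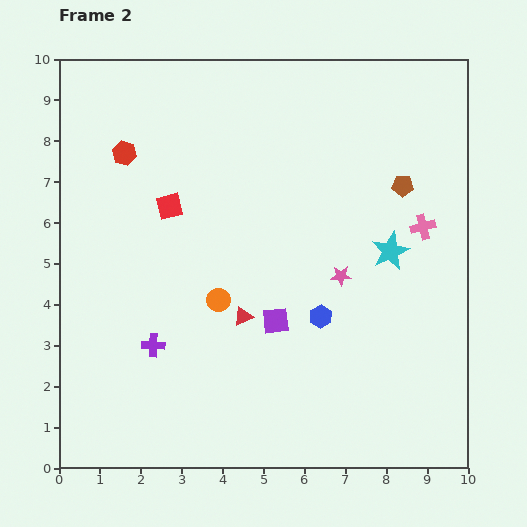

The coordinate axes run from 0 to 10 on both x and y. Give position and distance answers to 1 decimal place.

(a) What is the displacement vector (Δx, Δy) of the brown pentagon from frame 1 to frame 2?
(-0.3, -2.6)

The brown pentagon was at (8.7, 9.5) in frame 1 and (8.4, 6.9) in frame 2.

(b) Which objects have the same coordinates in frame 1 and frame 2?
the blue hexagon, the red triangle, the red square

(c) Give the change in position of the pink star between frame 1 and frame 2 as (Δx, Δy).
(-2.2, 3.2)

The pink star was at (9.1, 1.5) in frame 1 and (6.9, 4.7) in frame 2.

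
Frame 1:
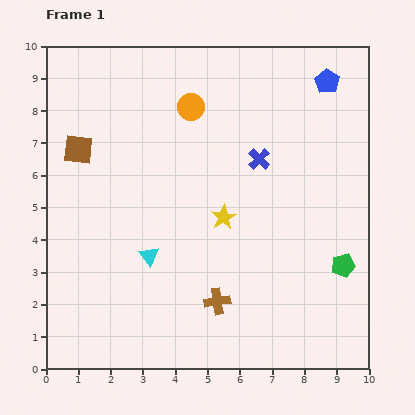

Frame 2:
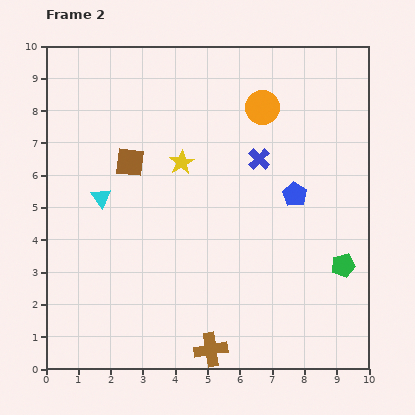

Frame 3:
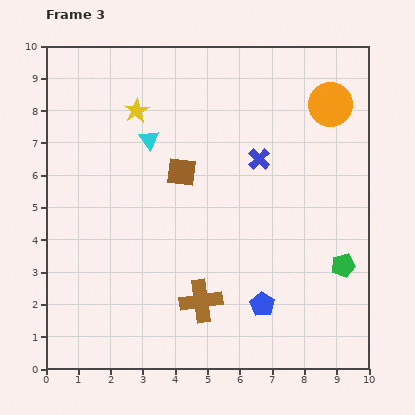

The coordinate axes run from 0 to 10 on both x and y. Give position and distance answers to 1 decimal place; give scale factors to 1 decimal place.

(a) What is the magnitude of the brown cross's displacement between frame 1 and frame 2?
1.5

The brown cross moved from (5.3, 2.1) to (5.1, 0.6), a distance of √(0.2² + 1.5²) ≈ 1.5.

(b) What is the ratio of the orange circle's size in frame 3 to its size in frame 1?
1.6×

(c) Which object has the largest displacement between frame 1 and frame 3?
the blue pentagon

(moved 7.2; next 4.3)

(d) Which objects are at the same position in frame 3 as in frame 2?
the green pentagon, the blue cross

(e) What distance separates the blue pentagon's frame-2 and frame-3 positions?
3.5

The blue pentagon moved from (7.7, 5.4) to (6.7, 2.0), a distance of √(1.0² + 3.4²) ≈ 3.5.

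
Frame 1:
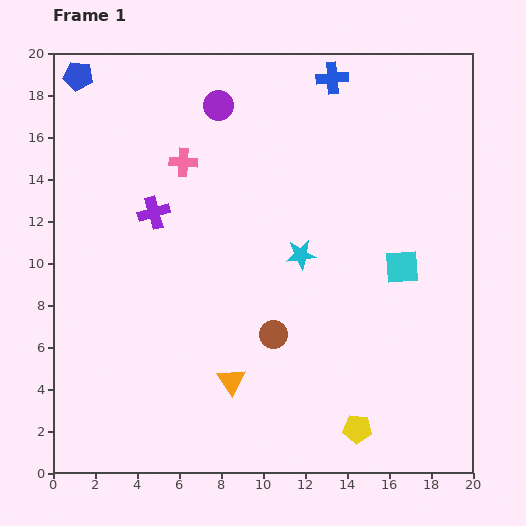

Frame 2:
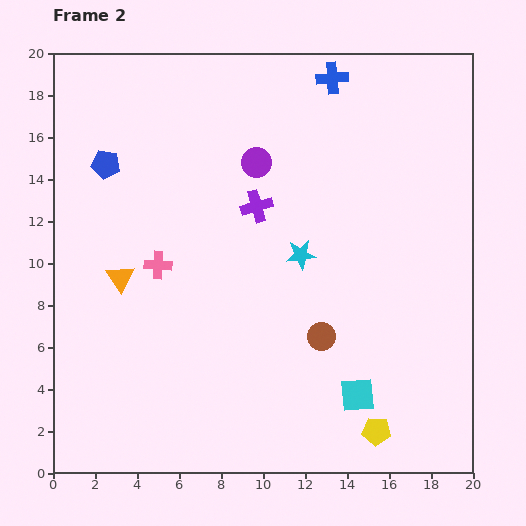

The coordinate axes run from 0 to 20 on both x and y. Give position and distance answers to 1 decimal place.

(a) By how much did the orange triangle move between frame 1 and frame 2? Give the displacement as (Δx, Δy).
(-5.3, 4.9)

The orange triangle was at (8.5, 4.4) in frame 1 and (3.2, 9.3) in frame 2.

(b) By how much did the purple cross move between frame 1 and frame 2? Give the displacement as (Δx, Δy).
(4.9, 0.3)

The purple cross was at (4.8, 12.4) in frame 1 and (9.7, 12.7) in frame 2.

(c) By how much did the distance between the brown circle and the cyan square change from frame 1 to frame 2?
-3.6

Distance in frame 1: 6.9. Distance in frame 2: 3.3.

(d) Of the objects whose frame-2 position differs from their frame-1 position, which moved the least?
the yellow pentagon

(moved 0.9)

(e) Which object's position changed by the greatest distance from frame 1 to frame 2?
the orange triangle

(moved 7.2; next 6.5)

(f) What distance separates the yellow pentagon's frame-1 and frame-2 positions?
0.9

The yellow pentagon moved from (14.5, 2.1) to (15.4, 2.0), a distance of √(0.9² + 0.1²) ≈ 0.9.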